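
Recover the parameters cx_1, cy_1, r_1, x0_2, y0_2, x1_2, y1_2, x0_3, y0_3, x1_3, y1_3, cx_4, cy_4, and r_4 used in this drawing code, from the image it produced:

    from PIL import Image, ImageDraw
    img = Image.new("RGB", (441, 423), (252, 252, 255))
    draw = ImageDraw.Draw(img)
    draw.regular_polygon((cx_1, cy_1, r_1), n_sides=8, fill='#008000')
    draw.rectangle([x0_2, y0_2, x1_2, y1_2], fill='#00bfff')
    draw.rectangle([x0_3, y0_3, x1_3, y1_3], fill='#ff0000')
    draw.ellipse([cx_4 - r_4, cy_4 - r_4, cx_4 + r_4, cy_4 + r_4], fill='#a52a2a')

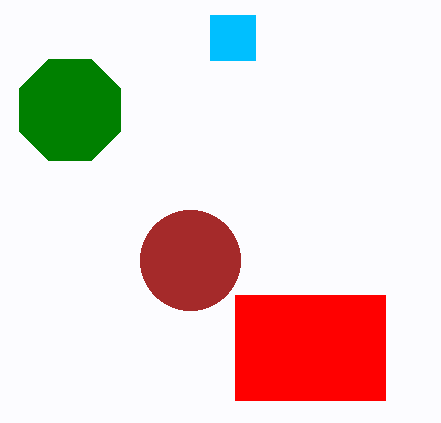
cx_1 = 70, cy_1 = 110, r_1 = 55, x0_2 = 210, y0_2 = 15, x1_2 = 255, y1_2 = 60, x0_3 = 235, y0_3 = 295, x1_3 = 385, y1_3 = 400, cx_4 = 190, cy_4 = 260, r_4 = 50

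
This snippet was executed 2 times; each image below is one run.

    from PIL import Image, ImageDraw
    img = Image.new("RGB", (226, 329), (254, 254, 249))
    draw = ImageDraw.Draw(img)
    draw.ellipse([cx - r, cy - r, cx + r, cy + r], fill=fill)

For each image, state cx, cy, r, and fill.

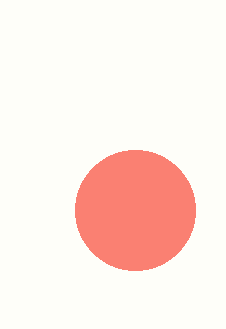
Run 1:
cx = 135; cy = 210; r = 60; fill = 'salmon'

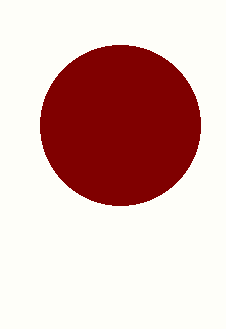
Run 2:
cx = 120, cy = 125, r = 80, fill = 'maroon'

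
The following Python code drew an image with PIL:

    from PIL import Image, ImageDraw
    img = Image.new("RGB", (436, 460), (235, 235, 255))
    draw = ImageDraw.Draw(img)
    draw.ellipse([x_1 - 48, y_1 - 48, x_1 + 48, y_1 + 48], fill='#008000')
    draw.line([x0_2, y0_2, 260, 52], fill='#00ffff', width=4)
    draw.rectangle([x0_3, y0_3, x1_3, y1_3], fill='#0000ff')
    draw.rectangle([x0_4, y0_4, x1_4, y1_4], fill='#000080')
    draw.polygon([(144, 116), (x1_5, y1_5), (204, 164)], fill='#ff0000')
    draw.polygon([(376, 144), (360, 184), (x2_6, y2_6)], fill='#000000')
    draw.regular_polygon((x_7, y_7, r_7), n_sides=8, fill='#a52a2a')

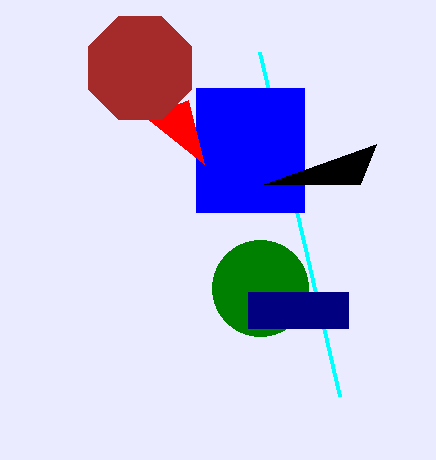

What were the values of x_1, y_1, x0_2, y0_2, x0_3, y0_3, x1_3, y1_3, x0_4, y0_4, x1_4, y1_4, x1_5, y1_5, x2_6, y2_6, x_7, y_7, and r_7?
x_1 = 260
y_1 = 288
x0_2 = 340
y0_2 = 396
x0_3 = 196
y0_3 = 88
x1_3 = 304
y1_3 = 212
x0_4 = 248
y0_4 = 292
x1_4 = 348
y1_4 = 328
x1_5 = 188
y1_5 = 100
x2_6 = 264
y2_6 = 184
x_7 = 140
y_7 = 68
r_7 = 56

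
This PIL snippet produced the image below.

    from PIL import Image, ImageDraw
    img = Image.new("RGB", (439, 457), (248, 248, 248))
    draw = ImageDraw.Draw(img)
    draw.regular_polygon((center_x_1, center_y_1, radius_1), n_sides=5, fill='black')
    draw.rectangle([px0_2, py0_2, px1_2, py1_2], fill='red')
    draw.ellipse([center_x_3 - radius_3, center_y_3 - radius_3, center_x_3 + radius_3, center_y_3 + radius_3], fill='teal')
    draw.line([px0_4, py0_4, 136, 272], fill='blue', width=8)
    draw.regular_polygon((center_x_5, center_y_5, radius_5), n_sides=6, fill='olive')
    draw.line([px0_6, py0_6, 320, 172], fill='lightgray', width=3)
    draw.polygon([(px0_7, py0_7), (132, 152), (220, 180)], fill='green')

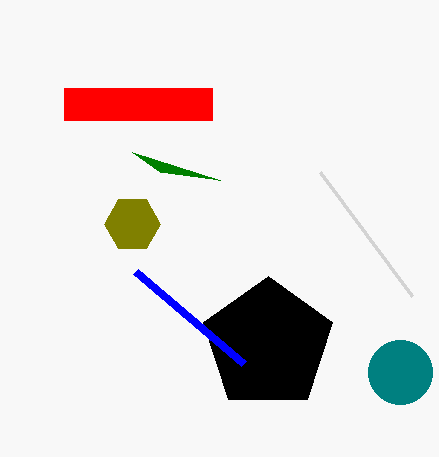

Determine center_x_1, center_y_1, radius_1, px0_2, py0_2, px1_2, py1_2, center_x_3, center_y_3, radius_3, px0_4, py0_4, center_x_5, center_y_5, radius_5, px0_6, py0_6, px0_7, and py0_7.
center_x_1 = 268; center_y_1 = 344; radius_1 = 68; px0_2 = 64; py0_2 = 88; px1_2 = 212; py1_2 = 120; center_x_3 = 400; center_y_3 = 372; radius_3 = 32; px0_4 = 244; py0_4 = 364; center_x_5 = 132; center_y_5 = 224; radius_5 = 28; px0_6 = 412; py0_6 = 296; px0_7 = 160; py0_7 = 172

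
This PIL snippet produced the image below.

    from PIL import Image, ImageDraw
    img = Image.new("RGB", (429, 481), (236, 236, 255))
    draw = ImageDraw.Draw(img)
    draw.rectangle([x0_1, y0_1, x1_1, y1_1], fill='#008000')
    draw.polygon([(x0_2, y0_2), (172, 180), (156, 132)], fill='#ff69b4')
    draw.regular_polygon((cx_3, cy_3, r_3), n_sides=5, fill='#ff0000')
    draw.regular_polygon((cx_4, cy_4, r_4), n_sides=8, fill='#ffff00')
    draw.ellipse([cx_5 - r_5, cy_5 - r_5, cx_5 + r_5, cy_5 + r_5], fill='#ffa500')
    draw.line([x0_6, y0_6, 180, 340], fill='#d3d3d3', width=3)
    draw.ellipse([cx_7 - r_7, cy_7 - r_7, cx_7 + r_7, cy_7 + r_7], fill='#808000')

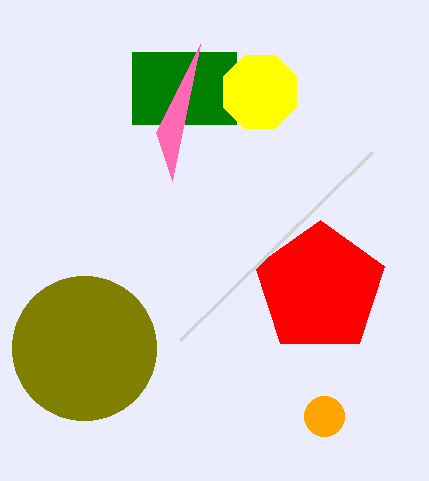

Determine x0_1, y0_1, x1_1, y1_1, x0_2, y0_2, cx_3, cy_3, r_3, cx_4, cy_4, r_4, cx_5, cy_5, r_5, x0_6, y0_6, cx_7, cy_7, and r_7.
x0_1 = 132; y0_1 = 52; x1_1 = 236; y1_1 = 124; x0_2 = 200; y0_2 = 44; cx_3 = 320; cy_3 = 288; r_3 = 68; cx_4 = 260; cy_4 = 92; r_4 = 40; cx_5 = 324; cy_5 = 416; r_5 = 20; x0_6 = 372; y0_6 = 152; cx_7 = 84; cy_7 = 348; r_7 = 72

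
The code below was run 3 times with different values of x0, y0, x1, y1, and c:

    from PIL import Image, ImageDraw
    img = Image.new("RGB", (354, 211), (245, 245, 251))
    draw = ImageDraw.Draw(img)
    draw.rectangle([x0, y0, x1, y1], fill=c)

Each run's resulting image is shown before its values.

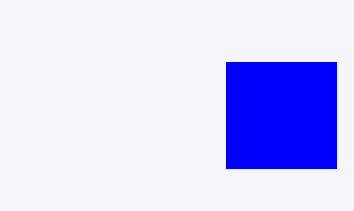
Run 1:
x0 = 226; y0 = 62; x1 = 336; y1 = 168; c = 'blue'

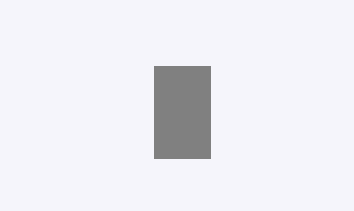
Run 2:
x0 = 154, y0 = 66, x1 = 210, y1 = 158, c = 'gray'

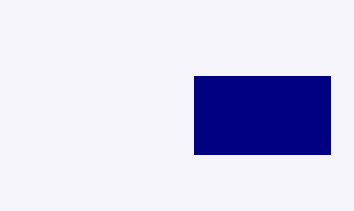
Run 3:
x0 = 194, y0 = 76, x1 = 330, y1 = 154, c = 'navy'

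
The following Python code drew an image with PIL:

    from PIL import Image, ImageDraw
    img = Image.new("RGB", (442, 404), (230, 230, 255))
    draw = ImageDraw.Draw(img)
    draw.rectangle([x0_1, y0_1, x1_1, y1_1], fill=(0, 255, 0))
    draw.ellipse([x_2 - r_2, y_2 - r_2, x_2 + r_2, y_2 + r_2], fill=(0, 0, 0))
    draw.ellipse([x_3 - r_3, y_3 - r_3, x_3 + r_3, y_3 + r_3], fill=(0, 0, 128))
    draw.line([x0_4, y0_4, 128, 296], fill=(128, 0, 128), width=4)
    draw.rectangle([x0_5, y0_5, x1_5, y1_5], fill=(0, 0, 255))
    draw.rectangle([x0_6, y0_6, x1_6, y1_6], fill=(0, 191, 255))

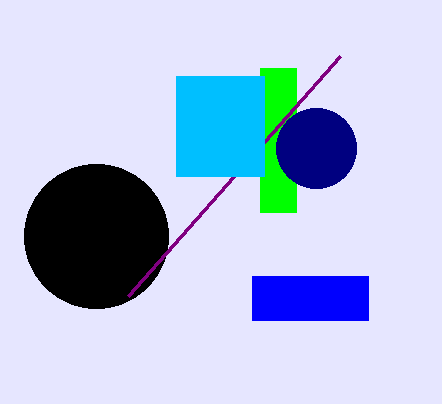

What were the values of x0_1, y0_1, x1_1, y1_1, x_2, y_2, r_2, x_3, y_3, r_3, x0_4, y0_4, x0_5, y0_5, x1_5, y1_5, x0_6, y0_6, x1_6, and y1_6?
x0_1 = 260
y0_1 = 68
x1_1 = 296
y1_1 = 212
x_2 = 96
y_2 = 236
r_2 = 72
x_3 = 316
y_3 = 148
r_3 = 40
x0_4 = 340
y0_4 = 56
x0_5 = 252
y0_5 = 276
x1_5 = 368
y1_5 = 320
x0_6 = 176
y0_6 = 76
x1_6 = 264
y1_6 = 176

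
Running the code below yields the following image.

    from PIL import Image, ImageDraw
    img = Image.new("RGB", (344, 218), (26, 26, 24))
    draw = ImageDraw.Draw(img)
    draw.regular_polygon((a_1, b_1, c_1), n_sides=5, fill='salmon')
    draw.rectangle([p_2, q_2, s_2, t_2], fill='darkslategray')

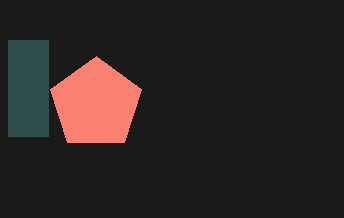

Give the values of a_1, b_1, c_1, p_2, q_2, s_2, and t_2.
a_1 = 96
b_1 = 104
c_1 = 48
p_2 = 8
q_2 = 40
s_2 = 48
t_2 = 136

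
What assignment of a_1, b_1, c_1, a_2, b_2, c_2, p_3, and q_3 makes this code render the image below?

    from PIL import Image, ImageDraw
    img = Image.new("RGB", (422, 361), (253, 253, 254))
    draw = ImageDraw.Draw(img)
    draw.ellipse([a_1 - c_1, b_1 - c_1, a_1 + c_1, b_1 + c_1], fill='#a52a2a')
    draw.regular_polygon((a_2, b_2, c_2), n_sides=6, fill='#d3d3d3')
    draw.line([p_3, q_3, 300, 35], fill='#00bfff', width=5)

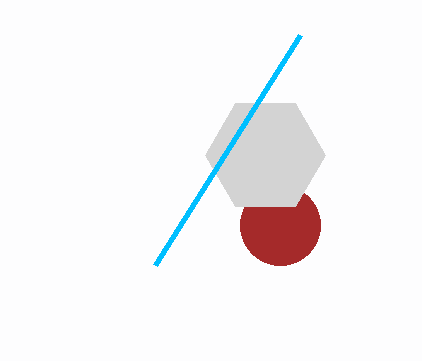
a_1 = 280, b_1 = 225, c_1 = 40, a_2 = 265, b_2 = 155, c_2 = 60, p_3 = 155, q_3 = 265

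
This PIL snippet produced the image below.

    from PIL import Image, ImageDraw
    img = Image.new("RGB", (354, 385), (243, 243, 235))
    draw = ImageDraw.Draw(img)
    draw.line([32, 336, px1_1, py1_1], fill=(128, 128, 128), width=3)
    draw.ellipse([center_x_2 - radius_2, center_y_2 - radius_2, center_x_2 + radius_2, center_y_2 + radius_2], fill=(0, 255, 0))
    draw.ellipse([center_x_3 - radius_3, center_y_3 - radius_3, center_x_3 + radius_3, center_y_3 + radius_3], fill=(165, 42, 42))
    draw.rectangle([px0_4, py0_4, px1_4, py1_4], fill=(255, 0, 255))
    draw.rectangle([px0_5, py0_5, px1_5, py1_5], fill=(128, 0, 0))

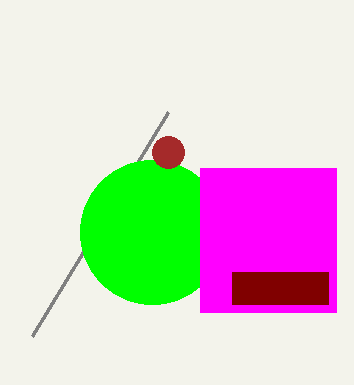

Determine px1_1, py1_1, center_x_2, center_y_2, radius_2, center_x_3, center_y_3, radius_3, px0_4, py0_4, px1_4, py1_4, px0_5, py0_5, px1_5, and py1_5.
px1_1 = 168, py1_1 = 112, center_x_2 = 152, center_y_2 = 232, radius_2 = 72, center_x_3 = 168, center_y_3 = 152, radius_3 = 16, px0_4 = 200, py0_4 = 168, px1_4 = 336, py1_4 = 312, px0_5 = 232, py0_5 = 272, px1_5 = 328, py1_5 = 304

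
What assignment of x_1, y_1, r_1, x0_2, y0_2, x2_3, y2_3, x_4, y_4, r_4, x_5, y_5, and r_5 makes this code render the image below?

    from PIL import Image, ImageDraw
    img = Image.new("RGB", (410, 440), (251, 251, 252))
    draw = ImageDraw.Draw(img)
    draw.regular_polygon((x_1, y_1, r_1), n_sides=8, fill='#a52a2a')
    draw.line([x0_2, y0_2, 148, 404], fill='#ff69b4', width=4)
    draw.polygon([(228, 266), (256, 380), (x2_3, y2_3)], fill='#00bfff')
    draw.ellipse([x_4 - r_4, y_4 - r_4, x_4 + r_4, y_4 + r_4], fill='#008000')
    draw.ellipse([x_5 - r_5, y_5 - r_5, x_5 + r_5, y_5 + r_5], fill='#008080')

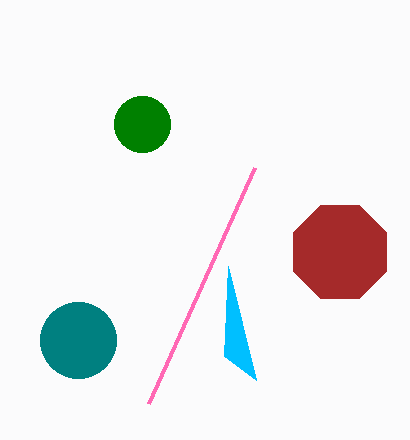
x_1 = 340; y_1 = 252; r_1 = 50; x0_2 = 254; y0_2 = 168; x2_3 = 224; y2_3 = 356; x_4 = 142; y_4 = 124; r_4 = 28; x_5 = 78; y_5 = 340; r_5 = 38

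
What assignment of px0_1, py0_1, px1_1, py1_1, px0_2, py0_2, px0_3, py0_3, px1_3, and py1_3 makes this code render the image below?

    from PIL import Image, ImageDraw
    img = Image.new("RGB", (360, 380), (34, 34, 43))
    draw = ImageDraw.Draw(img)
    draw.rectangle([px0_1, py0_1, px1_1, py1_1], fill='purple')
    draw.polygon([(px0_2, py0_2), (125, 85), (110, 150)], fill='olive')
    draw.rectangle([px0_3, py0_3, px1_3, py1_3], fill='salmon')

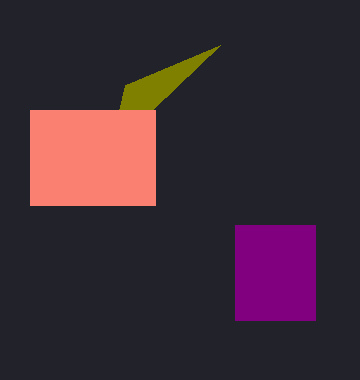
px0_1 = 235, py0_1 = 225, px1_1 = 315, py1_1 = 320, px0_2 = 220, py0_2 = 45, px0_3 = 30, py0_3 = 110, px1_3 = 155, py1_3 = 205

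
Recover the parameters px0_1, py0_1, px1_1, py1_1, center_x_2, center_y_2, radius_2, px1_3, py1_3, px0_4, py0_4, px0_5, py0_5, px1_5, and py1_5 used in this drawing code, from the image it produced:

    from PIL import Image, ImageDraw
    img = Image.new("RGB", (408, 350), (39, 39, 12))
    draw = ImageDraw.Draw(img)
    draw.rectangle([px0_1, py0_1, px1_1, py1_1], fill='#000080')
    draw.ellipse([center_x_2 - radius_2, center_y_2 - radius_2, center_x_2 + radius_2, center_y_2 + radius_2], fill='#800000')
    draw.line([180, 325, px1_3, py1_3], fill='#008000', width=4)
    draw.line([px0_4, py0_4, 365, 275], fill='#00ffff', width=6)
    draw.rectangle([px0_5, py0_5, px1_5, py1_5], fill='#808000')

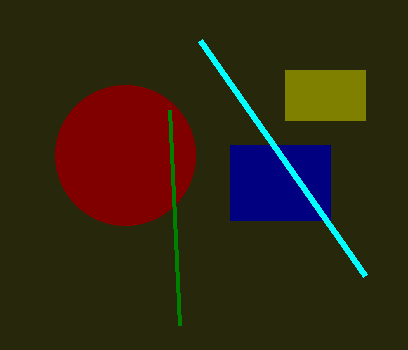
px0_1 = 230, py0_1 = 145, px1_1 = 330, py1_1 = 220, center_x_2 = 125, center_y_2 = 155, radius_2 = 70, px1_3 = 170, py1_3 = 110, px0_4 = 200, py0_4 = 40, px0_5 = 285, py0_5 = 70, px1_5 = 365, py1_5 = 120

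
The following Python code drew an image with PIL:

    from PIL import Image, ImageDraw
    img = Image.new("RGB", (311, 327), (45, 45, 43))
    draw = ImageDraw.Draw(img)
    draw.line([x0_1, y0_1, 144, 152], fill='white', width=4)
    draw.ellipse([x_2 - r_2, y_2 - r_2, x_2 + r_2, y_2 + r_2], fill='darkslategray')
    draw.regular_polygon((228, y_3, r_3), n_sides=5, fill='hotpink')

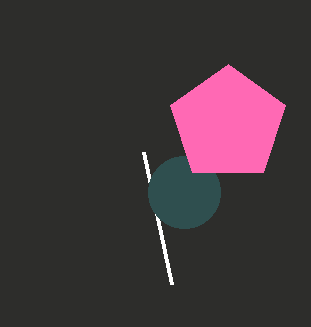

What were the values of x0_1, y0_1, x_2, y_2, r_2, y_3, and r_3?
x0_1 = 172
y0_1 = 284
x_2 = 184
y_2 = 192
r_2 = 36
y_3 = 124
r_3 = 60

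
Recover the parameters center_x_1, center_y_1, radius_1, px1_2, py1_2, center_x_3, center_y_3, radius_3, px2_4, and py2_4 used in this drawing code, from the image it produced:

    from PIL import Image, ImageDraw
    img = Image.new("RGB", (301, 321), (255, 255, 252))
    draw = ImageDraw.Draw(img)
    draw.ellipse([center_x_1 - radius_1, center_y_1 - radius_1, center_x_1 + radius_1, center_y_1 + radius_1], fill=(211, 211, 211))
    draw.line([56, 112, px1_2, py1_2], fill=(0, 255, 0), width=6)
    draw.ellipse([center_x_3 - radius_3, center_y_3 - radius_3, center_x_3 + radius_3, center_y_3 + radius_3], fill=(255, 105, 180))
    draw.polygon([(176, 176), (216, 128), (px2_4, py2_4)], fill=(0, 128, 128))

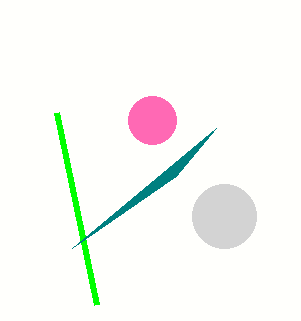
center_x_1 = 224, center_y_1 = 216, radius_1 = 32, px1_2 = 96, py1_2 = 304, center_x_3 = 152, center_y_3 = 120, radius_3 = 24, px2_4 = 72, py2_4 = 248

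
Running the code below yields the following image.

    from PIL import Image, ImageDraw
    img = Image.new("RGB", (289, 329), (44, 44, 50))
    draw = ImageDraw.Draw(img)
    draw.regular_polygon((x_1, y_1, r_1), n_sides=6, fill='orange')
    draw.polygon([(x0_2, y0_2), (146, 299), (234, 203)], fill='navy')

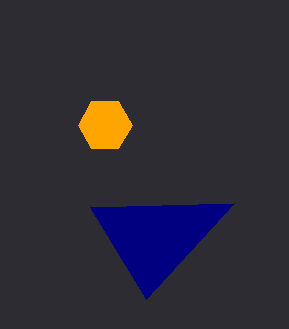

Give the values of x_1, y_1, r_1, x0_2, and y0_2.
x_1 = 105; y_1 = 125; r_1 = 27; x0_2 = 90; y0_2 = 207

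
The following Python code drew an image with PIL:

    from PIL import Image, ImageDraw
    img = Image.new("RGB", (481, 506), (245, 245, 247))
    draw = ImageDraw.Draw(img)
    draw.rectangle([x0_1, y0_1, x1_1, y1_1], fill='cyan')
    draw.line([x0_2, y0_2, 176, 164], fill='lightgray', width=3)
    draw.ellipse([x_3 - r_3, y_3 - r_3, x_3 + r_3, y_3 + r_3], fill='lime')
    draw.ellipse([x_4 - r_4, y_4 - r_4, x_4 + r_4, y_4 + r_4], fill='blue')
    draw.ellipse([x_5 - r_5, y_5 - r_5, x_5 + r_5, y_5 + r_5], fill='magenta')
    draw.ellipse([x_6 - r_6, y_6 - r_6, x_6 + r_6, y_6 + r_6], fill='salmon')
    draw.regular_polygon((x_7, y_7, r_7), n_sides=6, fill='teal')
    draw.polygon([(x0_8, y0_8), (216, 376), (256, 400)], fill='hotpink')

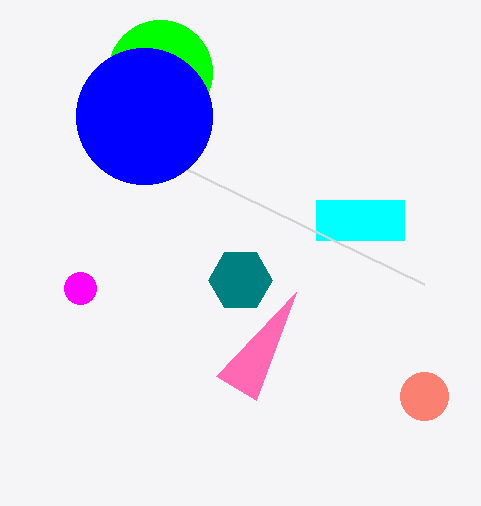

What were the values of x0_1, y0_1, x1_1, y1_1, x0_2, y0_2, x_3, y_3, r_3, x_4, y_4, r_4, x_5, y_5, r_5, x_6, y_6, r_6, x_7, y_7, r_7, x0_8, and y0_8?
x0_1 = 316, y0_1 = 200, x1_1 = 404, y1_1 = 240, x0_2 = 424, y0_2 = 284, x_3 = 160, y_3 = 72, r_3 = 52, x_4 = 144, y_4 = 116, r_4 = 68, x_5 = 80, y_5 = 288, r_5 = 16, x_6 = 424, y_6 = 396, r_6 = 24, x_7 = 240, y_7 = 280, r_7 = 32, x0_8 = 296, y0_8 = 292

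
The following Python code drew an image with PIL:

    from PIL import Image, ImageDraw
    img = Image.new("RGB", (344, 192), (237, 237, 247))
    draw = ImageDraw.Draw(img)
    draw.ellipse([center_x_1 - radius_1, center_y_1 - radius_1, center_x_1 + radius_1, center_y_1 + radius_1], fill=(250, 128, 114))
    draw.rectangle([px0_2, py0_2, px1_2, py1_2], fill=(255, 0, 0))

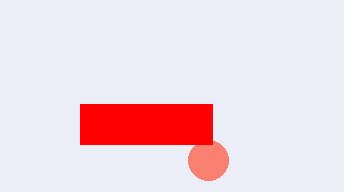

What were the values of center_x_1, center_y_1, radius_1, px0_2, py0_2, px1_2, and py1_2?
center_x_1 = 208; center_y_1 = 160; radius_1 = 20; px0_2 = 80; py0_2 = 104; px1_2 = 212; py1_2 = 144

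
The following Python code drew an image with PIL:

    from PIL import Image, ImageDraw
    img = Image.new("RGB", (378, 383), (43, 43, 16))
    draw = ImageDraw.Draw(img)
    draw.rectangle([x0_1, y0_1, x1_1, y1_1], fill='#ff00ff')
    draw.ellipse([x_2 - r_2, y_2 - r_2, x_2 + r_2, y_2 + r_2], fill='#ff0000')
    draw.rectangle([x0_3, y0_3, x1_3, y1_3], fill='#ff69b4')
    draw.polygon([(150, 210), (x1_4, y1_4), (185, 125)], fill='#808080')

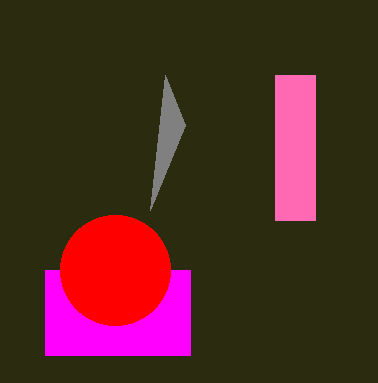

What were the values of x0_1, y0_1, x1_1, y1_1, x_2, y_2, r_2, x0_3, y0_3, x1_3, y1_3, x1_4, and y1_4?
x0_1 = 45
y0_1 = 270
x1_1 = 190
y1_1 = 355
x_2 = 115
y_2 = 270
r_2 = 55
x0_3 = 275
y0_3 = 75
x1_3 = 315
y1_3 = 220
x1_4 = 165
y1_4 = 75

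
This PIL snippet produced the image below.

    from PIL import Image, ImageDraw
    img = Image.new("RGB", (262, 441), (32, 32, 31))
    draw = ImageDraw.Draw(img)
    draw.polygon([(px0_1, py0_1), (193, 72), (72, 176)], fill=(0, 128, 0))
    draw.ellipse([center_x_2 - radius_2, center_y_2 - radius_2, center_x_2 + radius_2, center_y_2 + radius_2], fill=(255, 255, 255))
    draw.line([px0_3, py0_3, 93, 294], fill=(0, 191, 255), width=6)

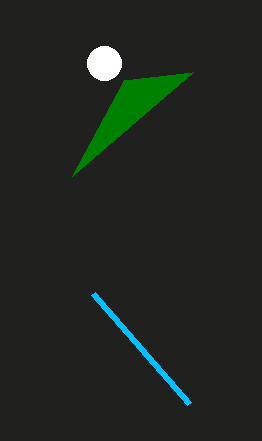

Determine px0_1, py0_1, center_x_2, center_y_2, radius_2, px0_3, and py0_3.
px0_1 = 124; py0_1 = 80; center_x_2 = 104; center_y_2 = 63; radius_2 = 17; px0_3 = 189; py0_3 = 404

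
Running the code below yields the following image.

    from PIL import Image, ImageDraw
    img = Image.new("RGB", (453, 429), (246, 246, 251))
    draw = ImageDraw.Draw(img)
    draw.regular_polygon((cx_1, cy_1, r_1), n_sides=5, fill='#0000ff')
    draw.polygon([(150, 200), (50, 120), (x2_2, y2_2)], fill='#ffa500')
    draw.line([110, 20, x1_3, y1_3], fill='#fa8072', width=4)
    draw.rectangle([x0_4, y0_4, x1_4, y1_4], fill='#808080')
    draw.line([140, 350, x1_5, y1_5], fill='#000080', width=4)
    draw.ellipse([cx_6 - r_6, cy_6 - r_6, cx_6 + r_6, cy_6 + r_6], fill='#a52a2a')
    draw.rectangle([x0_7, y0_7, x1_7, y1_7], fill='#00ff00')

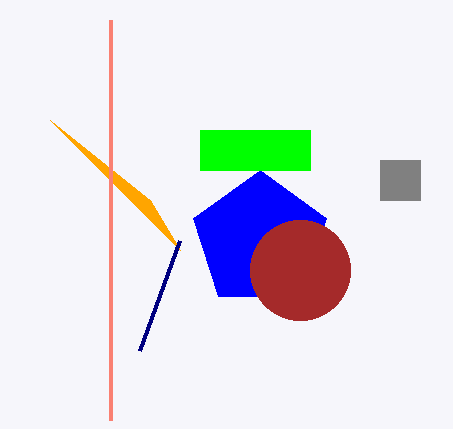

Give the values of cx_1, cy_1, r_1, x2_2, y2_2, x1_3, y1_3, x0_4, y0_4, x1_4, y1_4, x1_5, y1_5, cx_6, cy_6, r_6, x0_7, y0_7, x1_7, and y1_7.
cx_1 = 260, cy_1 = 240, r_1 = 70, x2_2 = 180, y2_2 = 250, x1_3 = 110, y1_3 = 420, x0_4 = 380, y0_4 = 160, x1_4 = 420, y1_4 = 200, x1_5 = 180, y1_5 = 240, cx_6 = 300, cy_6 = 270, r_6 = 50, x0_7 = 200, y0_7 = 130, x1_7 = 310, y1_7 = 170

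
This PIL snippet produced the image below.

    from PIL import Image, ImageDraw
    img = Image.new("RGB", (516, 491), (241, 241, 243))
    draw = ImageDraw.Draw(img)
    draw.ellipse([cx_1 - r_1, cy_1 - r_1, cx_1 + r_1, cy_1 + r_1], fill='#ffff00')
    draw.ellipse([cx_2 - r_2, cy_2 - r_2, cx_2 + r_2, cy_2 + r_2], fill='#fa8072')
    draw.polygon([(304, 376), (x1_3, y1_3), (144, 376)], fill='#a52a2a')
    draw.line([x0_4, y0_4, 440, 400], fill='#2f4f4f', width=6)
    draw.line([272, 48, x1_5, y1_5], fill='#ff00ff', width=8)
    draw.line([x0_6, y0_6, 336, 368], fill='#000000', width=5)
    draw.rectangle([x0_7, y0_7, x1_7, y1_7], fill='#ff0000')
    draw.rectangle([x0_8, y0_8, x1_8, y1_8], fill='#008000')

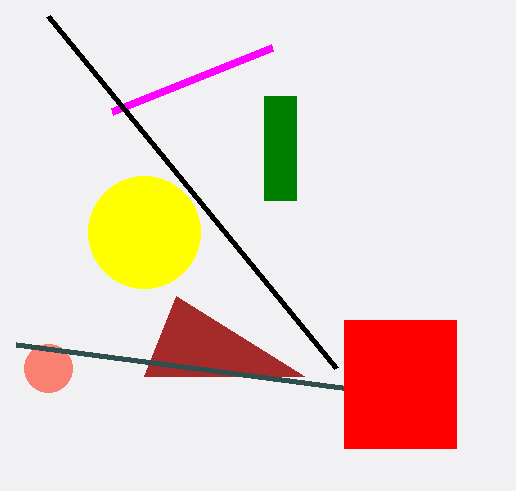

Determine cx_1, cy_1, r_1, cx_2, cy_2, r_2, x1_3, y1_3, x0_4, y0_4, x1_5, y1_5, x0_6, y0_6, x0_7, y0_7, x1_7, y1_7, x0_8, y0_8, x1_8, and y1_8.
cx_1 = 144
cy_1 = 232
r_1 = 56
cx_2 = 48
cy_2 = 368
r_2 = 24
x1_3 = 176
y1_3 = 296
x0_4 = 16
y0_4 = 344
x1_5 = 112
y1_5 = 112
x0_6 = 48
y0_6 = 16
x0_7 = 344
y0_7 = 320
x1_7 = 456
y1_7 = 448
x0_8 = 264
y0_8 = 96
x1_8 = 296
y1_8 = 200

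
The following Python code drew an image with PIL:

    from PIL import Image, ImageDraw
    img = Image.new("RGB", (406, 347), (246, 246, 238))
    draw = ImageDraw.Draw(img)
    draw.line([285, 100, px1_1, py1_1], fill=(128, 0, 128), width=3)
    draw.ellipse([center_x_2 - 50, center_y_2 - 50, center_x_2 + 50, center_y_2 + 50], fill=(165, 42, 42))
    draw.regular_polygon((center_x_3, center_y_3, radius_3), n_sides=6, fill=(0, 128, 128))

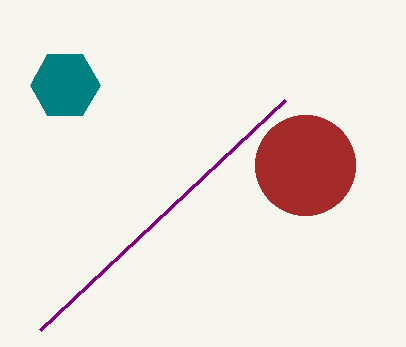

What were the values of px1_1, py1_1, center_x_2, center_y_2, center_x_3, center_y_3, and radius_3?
px1_1 = 40, py1_1 = 330, center_x_2 = 305, center_y_2 = 165, center_x_3 = 65, center_y_3 = 85, radius_3 = 35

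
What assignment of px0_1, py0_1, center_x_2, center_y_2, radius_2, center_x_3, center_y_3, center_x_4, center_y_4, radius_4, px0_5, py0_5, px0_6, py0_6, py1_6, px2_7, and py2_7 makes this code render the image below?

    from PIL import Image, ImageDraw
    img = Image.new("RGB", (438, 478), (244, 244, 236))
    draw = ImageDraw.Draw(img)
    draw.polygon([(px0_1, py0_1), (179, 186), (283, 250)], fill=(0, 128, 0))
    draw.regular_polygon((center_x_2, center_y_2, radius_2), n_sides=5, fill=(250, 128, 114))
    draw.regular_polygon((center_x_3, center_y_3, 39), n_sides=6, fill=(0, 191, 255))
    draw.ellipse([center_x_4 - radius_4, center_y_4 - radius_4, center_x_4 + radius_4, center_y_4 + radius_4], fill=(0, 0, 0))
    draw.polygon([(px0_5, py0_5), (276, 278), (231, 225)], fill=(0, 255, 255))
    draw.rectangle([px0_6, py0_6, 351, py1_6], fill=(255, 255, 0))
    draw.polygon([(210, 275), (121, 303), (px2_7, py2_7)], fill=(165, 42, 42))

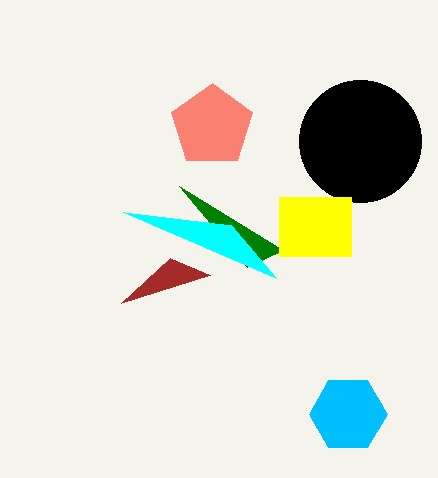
px0_1 = 247; py0_1 = 267; center_x_2 = 212; center_y_2 = 126; radius_2 = 43; center_x_3 = 348; center_y_3 = 414; center_x_4 = 360; center_y_4 = 141; radius_4 = 61; px0_5 = 123; py0_5 = 212; px0_6 = 279; py0_6 = 197; py1_6 = 256; px2_7 = 170; py2_7 = 258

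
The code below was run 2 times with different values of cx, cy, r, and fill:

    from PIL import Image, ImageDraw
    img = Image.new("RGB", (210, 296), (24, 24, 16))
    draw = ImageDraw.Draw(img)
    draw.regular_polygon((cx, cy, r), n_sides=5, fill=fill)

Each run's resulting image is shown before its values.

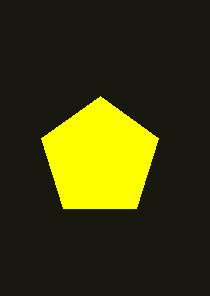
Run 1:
cx = 100, cy = 158, r = 62, fill = 'yellow'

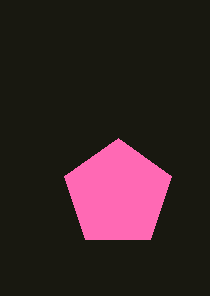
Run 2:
cx = 118
cy = 194
r = 56
fill = 'hotpink'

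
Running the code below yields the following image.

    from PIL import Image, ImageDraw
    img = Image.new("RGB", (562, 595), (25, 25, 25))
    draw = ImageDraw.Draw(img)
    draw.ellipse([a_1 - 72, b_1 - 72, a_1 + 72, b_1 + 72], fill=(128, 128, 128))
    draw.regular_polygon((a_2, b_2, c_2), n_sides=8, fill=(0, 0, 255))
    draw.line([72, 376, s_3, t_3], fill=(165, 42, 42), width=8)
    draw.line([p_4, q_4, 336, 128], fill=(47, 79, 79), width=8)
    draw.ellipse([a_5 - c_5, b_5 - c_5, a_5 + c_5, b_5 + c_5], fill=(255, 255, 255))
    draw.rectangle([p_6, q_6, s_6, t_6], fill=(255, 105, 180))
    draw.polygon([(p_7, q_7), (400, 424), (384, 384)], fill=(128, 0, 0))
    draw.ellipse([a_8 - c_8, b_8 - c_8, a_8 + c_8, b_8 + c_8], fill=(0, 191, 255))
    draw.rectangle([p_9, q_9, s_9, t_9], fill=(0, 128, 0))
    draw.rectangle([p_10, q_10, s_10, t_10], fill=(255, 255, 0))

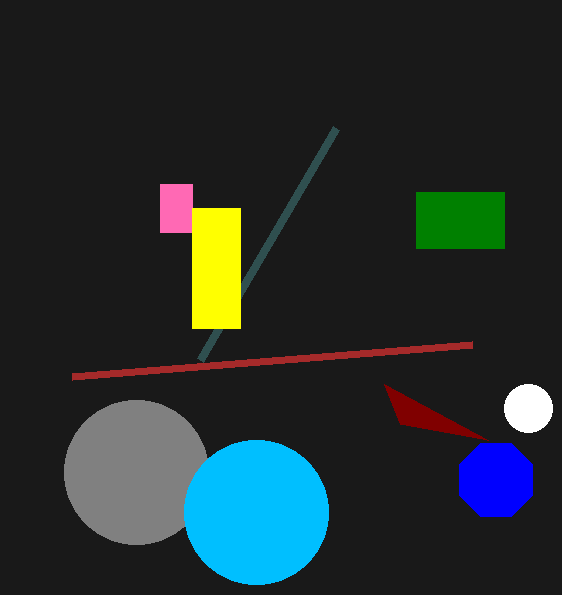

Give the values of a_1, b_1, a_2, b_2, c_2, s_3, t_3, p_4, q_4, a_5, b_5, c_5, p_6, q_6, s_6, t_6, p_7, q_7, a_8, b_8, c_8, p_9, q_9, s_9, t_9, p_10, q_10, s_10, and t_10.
a_1 = 136, b_1 = 472, a_2 = 496, b_2 = 480, c_2 = 40, s_3 = 472, t_3 = 344, p_4 = 200, q_4 = 360, a_5 = 528, b_5 = 408, c_5 = 24, p_6 = 160, q_6 = 184, s_6 = 192, t_6 = 232, p_7 = 488, q_7 = 440, a_8 = 256, b_8 = 512, c_8 = 72, p_9 = 416, q_9 = 192, s_9 = 504, t_9 = 248, p_10 = 192, q_10 = 208, s_10 = 240, t_10 = 328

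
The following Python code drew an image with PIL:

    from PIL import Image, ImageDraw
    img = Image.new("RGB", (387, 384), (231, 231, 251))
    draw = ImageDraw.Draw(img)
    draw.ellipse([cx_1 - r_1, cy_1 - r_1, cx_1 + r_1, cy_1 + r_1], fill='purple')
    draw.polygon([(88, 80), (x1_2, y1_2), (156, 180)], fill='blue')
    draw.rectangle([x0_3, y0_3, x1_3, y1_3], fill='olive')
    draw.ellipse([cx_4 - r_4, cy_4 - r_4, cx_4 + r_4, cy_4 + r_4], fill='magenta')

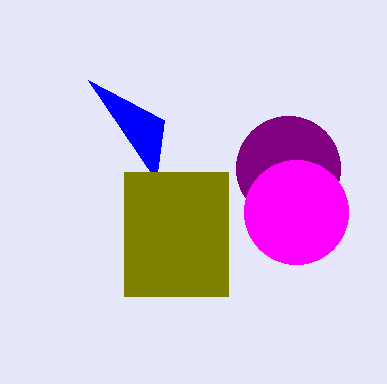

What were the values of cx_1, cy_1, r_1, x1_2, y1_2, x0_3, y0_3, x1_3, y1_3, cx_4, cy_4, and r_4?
cx_1 = 288; cy_1 = 168; r_1 = 52; x1_2 = 164; y1_2 = 120; x0_3 = 124; y0_3 = 172; x1_3 = 228; y1_3 = 296; cx_4 = 296; cy_4 = 212; r_4 = 52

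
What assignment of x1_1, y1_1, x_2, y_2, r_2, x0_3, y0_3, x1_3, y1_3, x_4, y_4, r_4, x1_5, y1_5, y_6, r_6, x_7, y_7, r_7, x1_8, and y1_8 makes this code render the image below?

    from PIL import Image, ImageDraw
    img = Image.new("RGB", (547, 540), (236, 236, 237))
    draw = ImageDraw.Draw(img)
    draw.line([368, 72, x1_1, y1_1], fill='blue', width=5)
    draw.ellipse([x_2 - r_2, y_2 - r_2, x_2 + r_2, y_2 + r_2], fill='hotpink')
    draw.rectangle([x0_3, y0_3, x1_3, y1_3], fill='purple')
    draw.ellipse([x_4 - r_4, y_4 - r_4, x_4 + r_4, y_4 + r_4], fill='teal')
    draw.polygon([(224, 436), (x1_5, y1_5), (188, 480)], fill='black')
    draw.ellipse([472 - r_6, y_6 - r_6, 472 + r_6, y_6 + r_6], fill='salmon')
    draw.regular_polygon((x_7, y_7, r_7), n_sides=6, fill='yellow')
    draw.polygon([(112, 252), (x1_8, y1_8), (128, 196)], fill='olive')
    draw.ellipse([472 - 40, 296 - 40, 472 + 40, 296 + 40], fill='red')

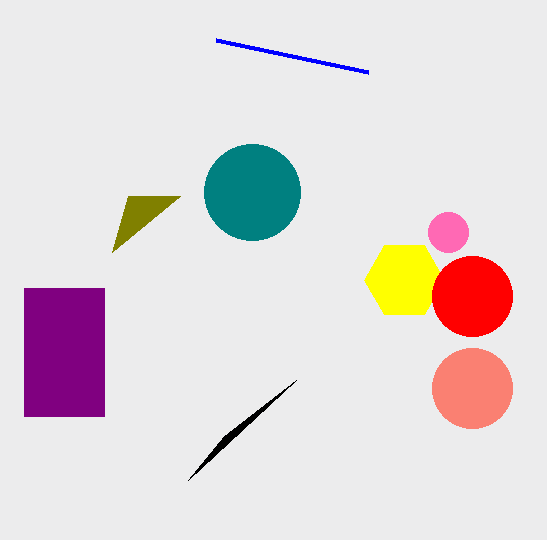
x1_1 = 216, y1_1 = 40, x_2 = 448, y_2 = 232, r_2 = 20, x0_3 = 24, y0_3 = 288, x1_3 = 104, y1_3 = 416, x_4 = 252, y_4 = 192, r_4 = 48, x1_5 = 296, y1_5 = 380, y_6 = 388, r_6 = 40, x_7 = 404, y_7 = 280, r_7 = 40, x1_8 = 180, y1_8 = 196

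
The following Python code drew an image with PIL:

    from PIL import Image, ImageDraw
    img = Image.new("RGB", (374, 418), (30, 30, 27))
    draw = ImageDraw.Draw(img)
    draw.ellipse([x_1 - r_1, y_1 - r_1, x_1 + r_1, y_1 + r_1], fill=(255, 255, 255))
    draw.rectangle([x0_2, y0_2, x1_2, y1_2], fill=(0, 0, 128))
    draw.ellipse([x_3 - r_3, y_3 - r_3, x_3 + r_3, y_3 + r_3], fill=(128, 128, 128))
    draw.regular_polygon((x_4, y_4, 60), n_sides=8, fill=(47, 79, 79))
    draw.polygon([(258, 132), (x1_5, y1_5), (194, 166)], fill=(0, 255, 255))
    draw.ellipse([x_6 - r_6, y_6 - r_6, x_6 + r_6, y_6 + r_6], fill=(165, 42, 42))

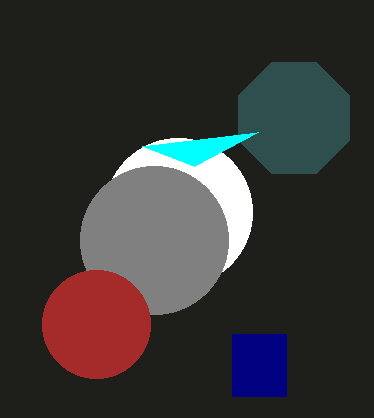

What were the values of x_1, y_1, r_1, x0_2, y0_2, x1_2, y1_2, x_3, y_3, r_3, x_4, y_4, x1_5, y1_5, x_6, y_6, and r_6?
x_1 = 178; y_1 = 212; r_1 = 74; x0_2 = 232; y0_2 = 334; x1_2 = 286; y1_2 = 396; x_3 = 154; y_3 = 240; r_3 = 74; x_4 = 294; y_4 = 118; x1_5 = 142; y1_5 = 146; x_6 = 96; y_6 = 324; r_6 = 54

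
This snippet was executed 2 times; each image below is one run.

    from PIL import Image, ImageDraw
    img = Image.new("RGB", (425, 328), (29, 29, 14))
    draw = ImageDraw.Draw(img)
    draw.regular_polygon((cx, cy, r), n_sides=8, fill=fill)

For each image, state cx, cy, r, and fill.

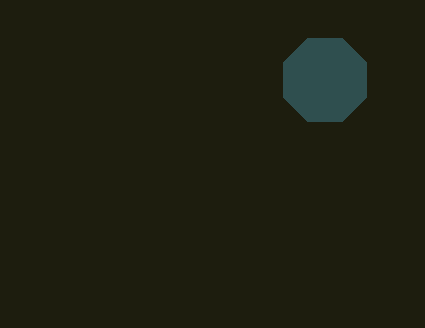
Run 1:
cx = 325, cy = 80, r = 45, fill = 'darkslategray'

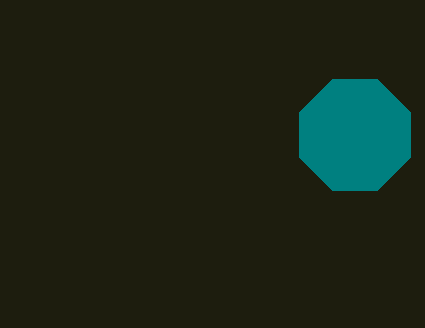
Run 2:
cx = 355
cy = 135
r = 60
fill = 'teal'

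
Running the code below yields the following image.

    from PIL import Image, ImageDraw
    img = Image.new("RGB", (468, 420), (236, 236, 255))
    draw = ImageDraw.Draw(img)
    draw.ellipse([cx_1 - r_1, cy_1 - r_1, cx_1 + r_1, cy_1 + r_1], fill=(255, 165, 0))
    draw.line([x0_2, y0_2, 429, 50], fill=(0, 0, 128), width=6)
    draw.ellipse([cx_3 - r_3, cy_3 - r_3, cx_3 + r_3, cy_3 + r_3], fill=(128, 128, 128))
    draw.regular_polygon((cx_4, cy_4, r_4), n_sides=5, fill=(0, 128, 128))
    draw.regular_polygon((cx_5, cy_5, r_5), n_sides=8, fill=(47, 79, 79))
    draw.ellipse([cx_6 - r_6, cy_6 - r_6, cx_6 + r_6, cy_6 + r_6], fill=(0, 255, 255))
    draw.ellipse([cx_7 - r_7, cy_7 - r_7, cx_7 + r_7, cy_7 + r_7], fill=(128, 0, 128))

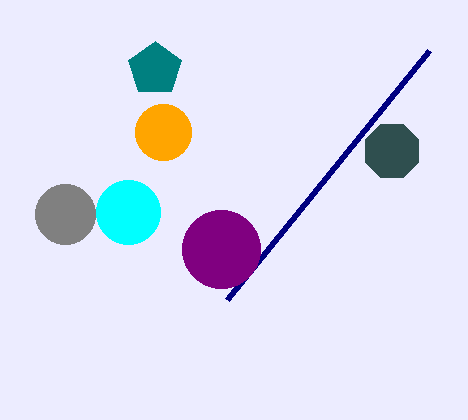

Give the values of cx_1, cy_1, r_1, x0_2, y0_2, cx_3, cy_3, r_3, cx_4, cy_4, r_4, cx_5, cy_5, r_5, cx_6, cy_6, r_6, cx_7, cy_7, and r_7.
cx_1 = 163
cy_1 = 132
r_1 = 28
x0_2 = 227
y0_2 = 299
cx_3 = 65
cy_3 = 214
r_3 = 30
cx_4 = 155
cy_4 = 69
r_4 = 28
cx_5 = 392
cy_5 = 151
r_5 = 29
cx_6 = 128
cy_6 = 212
r_6 = 32
cx_7 = 221
cy_7 = 249
r_7 = 39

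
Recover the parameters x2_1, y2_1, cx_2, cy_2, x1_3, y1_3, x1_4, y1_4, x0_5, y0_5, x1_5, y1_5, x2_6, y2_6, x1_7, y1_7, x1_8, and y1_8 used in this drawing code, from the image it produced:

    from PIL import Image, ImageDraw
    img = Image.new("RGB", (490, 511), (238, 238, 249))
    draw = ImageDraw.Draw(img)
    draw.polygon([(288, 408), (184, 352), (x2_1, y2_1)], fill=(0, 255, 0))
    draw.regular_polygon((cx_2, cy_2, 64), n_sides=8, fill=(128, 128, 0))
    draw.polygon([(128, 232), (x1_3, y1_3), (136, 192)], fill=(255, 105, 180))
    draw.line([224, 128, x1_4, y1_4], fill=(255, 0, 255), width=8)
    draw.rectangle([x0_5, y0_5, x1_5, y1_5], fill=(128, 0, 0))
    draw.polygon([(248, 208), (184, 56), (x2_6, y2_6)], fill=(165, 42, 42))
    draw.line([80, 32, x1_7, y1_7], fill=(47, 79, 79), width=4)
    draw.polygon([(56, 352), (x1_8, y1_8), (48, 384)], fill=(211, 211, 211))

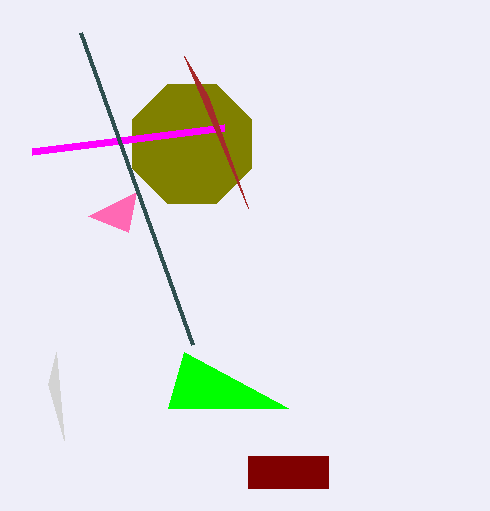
x2_1 = 168, y2_1 = 408, cx_2 = 192, cy_2 = 144, x1_3 = 88, y1_3 = 216, x1_4 = 32, y1_4 = 152, x0_5 = 248, y0_5 = 456, x1_5 = 328, y1_5 = 488, x2_6 = 208, y2_6 = 96, x1_7 = 192, y1_7 = 344, x1_8 = 64, y1_8 = 440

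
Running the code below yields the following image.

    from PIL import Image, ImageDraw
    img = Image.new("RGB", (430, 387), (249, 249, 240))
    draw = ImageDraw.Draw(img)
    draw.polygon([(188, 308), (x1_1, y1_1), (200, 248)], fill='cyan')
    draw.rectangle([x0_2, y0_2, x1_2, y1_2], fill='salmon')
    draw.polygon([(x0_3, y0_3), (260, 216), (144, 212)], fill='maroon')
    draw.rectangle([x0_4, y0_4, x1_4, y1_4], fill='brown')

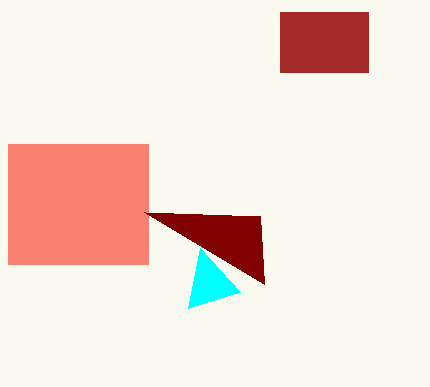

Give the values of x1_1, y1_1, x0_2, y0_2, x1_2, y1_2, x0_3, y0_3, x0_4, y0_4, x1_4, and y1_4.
x1_1 = 240; y1_1 = 292; x0_2 = 8; y0_2 = 144; x1_2 = 148; y1_2 = 264; x0_3 = 264; y0_3 = 284; x0_4 = 280; y0_4 = 12; x1_4 = 368; y1_4 = 72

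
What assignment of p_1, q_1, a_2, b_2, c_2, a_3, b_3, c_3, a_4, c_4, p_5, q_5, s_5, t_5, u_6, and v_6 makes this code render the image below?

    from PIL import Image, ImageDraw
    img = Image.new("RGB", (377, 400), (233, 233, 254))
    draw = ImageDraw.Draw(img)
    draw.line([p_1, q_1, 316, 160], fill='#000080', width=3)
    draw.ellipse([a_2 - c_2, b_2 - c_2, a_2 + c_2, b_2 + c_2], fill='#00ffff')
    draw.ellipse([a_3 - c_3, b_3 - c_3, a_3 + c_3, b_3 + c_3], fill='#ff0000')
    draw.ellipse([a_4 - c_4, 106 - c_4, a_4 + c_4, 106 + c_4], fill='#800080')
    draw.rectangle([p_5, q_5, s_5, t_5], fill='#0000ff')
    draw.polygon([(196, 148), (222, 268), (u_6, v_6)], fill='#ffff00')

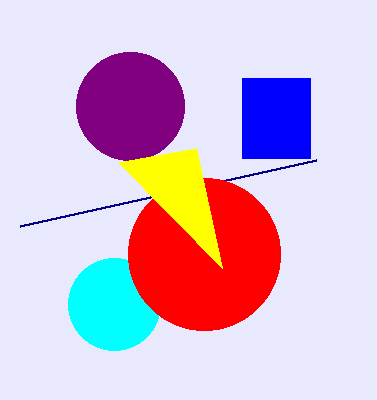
p_1 = 20; q_1 = 226; a_2 = 114; b_2 = 304; c_2 = 46; a_3 = 204; b_3 = 254; c_3 = 76; a_4 = 130; c_4 = 54; p_5 = 242; q_5 = 78; s_5 = 310; t_5 = 158; u_6 = 118; v_6 = 162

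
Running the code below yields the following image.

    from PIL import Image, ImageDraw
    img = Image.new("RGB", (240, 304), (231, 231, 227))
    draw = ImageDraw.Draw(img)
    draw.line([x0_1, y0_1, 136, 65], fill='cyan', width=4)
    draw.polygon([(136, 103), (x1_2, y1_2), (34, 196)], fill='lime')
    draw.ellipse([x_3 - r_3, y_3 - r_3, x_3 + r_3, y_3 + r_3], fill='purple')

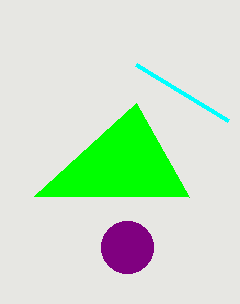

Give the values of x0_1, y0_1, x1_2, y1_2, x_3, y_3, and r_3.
x0_1 = 228, y0_1 = 121, x1_2 = 189, y1_2 = 197, x_3 = 127, y_3 = 247, r_3 = 26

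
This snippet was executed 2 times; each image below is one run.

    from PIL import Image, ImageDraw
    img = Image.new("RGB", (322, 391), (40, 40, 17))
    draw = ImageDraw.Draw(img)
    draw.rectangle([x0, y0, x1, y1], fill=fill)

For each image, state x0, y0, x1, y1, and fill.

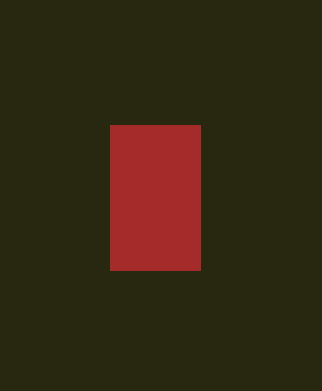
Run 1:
x0 = 110, y0 = 125, x1 = 200, y1 = 270, fill = 'brown'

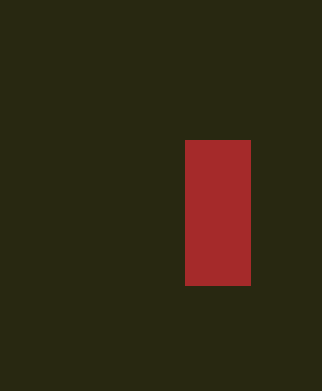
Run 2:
x0 = 185
y0 = 140
x1 = 250
y1 = 285
fill = 'brown'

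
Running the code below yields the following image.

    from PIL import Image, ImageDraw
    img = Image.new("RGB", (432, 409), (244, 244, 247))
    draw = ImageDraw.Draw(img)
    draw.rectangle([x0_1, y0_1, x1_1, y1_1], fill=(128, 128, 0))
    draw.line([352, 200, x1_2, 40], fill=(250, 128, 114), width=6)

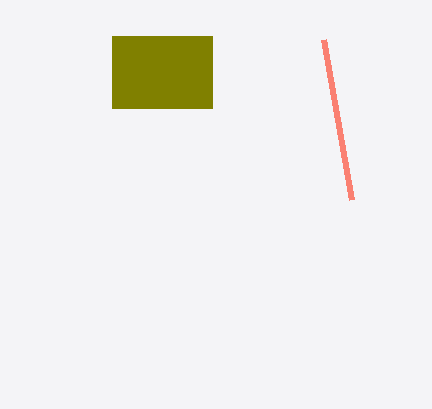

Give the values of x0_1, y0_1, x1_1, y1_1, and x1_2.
x0_1 = 112, y0_1 = 36, x1_1 = 212, y1_1 = 108, x1_2 = 324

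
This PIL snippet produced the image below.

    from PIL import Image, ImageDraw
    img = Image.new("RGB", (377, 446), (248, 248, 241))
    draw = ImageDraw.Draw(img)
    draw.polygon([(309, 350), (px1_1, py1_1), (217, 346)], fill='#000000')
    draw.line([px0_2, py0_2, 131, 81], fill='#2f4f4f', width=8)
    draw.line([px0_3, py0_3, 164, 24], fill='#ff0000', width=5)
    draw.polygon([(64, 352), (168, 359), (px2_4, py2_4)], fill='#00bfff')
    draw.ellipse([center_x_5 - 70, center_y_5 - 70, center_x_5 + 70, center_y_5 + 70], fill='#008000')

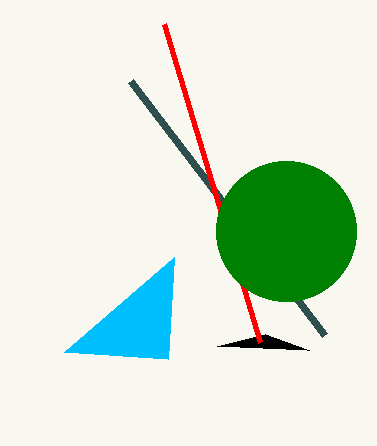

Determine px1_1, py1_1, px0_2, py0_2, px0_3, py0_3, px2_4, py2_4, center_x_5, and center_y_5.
px1_1 = 265, py1_1 = 334, px0_2 = 325, py0_2 = 335, px0_3 = 260, py0_3 = 342, px2_4 = 174, py2_4 = 257, center_x_5 = 286, center_y_5 = 231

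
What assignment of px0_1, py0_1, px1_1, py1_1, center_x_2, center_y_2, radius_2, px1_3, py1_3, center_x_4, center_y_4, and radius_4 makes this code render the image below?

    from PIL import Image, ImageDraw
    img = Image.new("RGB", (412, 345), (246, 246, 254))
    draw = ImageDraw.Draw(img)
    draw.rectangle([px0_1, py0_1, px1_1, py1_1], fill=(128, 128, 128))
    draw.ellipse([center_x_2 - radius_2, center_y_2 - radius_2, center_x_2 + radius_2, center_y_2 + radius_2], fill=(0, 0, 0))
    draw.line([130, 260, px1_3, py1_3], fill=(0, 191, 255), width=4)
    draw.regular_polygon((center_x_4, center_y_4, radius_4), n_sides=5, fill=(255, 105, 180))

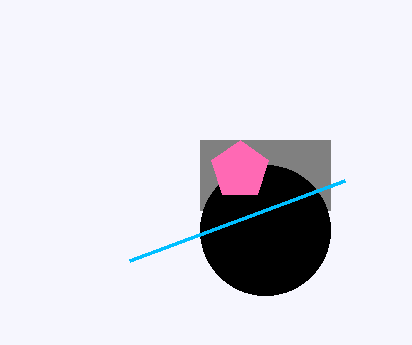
px0_1 = 200, py0_1 = 140, px1_1 = 330, py1_1 = 210, center_x_2 = 265, center_y_2 = 230, radius_2 = 65, px1_3 = 345, py1_3 = 180, center_x_4 = 240, center_y_4 = 170, radius_4 = 30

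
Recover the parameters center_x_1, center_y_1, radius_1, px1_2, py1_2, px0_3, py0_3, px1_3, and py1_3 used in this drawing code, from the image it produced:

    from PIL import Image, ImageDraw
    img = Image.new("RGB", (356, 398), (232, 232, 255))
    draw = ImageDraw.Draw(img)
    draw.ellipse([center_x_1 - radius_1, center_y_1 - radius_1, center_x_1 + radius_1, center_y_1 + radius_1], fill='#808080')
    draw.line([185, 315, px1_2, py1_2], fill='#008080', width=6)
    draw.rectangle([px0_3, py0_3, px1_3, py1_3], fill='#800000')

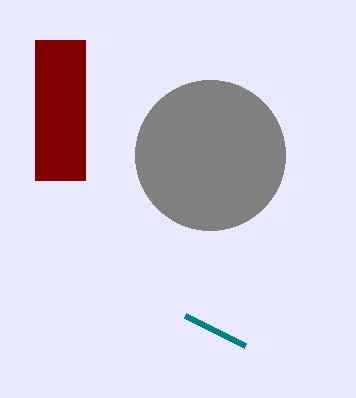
center_x_1 = 210; center_y_1 = 155; radius_1 = 75; px1_2 = 245; py1_2 = 345; px0_3 = 35; py0_3 = 40; px1_3 = 85; py1_3 = 180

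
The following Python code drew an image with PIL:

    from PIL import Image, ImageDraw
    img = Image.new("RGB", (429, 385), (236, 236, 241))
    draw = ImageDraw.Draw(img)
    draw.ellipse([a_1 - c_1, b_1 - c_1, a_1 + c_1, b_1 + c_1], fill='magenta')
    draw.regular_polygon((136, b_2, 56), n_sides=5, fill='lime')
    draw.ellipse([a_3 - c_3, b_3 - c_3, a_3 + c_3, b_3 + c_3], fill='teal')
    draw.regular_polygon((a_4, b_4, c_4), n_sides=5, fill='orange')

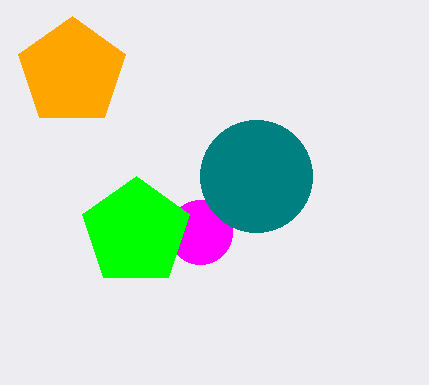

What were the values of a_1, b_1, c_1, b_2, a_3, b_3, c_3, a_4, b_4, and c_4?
a_1 = 200, b_1 = 232, c_1 = 32, b_2 = 232, a_3 = 256, b_3 = 176, c_3 = 56, a_4 = 72, b_4 = 72, c_4 = 56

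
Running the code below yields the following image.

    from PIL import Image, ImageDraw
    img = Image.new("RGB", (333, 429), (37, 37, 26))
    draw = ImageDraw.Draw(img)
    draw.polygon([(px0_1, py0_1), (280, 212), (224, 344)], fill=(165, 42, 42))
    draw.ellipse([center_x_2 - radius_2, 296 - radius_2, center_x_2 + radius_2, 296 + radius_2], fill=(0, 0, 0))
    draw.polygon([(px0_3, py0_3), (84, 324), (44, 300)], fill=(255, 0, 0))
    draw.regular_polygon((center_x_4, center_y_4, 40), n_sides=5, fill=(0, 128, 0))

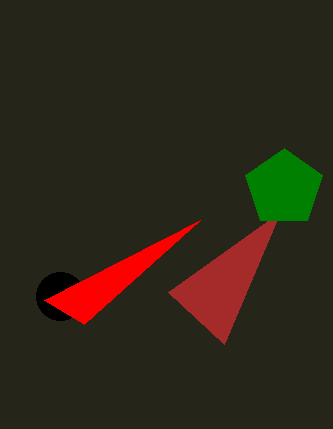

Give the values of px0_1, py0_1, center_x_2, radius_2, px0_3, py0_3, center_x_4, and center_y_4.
px0_1 = 168
py0_1 = 292
center_x_2 = 60
radius_2 = 24
px0_3 = 200
py0_3 = 220
center_x_4 = 284
center_y_4 = 188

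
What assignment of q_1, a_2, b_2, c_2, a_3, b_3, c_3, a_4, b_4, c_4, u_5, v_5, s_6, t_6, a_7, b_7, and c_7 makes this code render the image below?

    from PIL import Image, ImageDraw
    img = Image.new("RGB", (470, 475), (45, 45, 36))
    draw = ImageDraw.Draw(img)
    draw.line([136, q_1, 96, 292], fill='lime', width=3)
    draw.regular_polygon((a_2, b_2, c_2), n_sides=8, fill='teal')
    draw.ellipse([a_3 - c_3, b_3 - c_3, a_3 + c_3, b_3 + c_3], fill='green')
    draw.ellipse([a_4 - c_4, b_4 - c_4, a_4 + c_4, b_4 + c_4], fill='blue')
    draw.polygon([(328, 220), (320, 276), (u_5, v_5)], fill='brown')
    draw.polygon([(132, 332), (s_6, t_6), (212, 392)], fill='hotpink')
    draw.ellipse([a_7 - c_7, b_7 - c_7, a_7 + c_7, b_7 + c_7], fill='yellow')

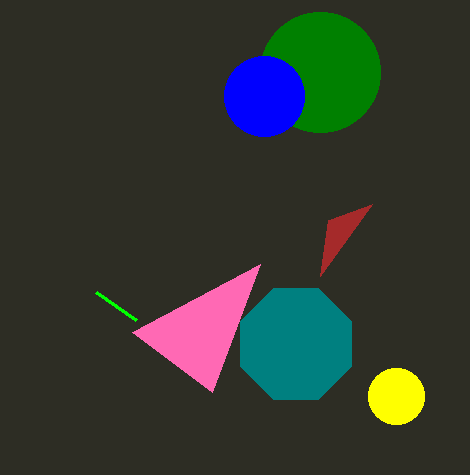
q_1 = 320, a_2 = 296, b_2 = 344, c_2 = 60, a_3 = 320, b_3 = 72, c_3 = 60, a_4 = 264, b_4 = 96, c_4 = 40, u_5 = 372, v_5 = 204, s_6 = 260, t_6 = 264, a_7 = 396, b_7 = 396, c_7 = 28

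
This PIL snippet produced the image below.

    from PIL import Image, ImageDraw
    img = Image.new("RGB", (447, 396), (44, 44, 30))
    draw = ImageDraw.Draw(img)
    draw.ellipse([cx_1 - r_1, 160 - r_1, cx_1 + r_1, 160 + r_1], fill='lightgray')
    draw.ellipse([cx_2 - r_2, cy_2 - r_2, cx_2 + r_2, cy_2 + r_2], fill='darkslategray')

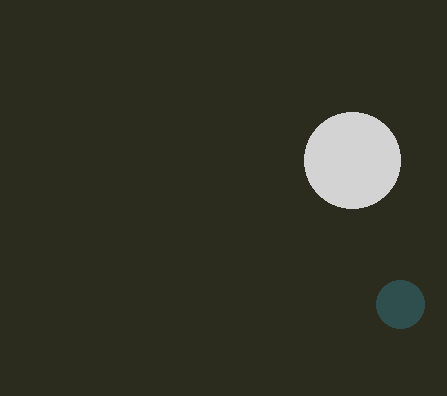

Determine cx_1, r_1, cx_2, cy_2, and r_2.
cx_1 = 352; r_1 = 48; cx_2 = 400; cy_2 = 304; r_2 = 24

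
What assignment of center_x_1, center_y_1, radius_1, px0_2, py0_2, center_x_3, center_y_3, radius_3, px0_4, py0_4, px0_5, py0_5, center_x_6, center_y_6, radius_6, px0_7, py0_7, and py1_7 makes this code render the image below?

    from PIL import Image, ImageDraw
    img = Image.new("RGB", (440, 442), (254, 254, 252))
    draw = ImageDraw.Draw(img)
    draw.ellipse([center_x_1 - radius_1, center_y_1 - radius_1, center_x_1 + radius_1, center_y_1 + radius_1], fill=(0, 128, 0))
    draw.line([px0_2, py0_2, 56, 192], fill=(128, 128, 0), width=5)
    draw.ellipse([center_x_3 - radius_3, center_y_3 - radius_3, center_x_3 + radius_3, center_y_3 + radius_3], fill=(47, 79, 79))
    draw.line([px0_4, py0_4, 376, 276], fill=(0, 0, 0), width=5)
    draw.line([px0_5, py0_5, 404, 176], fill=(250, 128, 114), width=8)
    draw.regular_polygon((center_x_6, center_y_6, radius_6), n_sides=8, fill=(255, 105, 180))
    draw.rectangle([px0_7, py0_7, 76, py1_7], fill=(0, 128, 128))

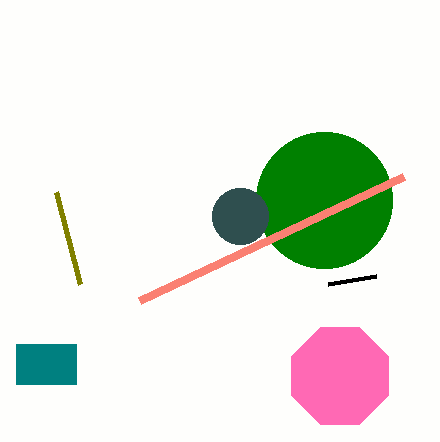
center_x_1 = 324, center_y_1 = 200, radius_1 = 68, px0_2 = 80, py0_2 = 284, center_x_3 = 240, center_y_3 = 216, radius_3 = 28, px0_4 = 328, py0_4 = 284, px0_5 = 140, py0_5 = 300, center_x_6 = 340, center_y_6 = 376, radius_6 = 52, px0_7 = 16, py0_7 = 344, py1_7 = 384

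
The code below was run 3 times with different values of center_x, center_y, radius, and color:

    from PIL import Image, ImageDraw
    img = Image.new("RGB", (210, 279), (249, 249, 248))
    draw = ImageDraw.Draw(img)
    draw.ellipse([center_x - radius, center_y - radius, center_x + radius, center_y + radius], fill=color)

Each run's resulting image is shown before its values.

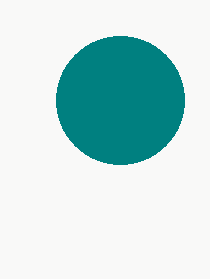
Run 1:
center_x = 120, center_y = 100, radius = 64, color = 'teal'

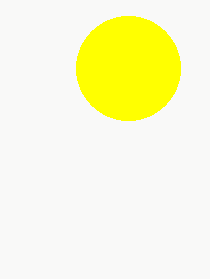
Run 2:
center_x = 128
center_y = 68
radius = 52
color = 'yellow'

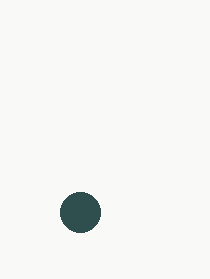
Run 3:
center_x = 80; center_y = 212; radius = 20; color = 'darkslategray'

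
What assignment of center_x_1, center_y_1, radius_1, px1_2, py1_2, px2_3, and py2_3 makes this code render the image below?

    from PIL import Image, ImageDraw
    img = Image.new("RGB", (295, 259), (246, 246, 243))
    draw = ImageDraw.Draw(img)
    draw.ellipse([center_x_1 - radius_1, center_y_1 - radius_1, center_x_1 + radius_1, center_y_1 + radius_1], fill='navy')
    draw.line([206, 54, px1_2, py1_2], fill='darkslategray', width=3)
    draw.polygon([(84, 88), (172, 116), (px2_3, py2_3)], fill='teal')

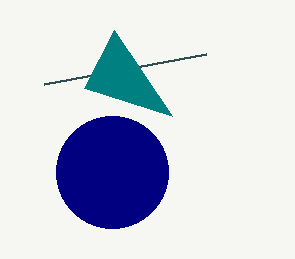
center_x_1 = 112
center_y_1 = 172
radius_1 = 56
px1_2 = 44
py1_2 = 84
px2_3 = 114
py2_3 = 30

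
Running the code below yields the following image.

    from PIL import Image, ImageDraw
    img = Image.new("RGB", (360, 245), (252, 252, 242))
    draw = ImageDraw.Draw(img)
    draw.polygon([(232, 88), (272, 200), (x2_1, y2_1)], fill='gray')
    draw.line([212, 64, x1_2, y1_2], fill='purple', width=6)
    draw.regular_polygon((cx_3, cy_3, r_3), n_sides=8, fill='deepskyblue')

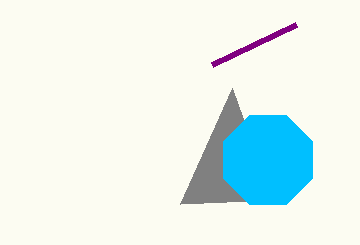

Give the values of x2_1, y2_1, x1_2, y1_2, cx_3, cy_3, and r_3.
x2_1 = 180; y2_1 = 204; x1_2 = 296; y1_2 = 24; cx_3 = 268; cy_3 = 160; r_3 = 48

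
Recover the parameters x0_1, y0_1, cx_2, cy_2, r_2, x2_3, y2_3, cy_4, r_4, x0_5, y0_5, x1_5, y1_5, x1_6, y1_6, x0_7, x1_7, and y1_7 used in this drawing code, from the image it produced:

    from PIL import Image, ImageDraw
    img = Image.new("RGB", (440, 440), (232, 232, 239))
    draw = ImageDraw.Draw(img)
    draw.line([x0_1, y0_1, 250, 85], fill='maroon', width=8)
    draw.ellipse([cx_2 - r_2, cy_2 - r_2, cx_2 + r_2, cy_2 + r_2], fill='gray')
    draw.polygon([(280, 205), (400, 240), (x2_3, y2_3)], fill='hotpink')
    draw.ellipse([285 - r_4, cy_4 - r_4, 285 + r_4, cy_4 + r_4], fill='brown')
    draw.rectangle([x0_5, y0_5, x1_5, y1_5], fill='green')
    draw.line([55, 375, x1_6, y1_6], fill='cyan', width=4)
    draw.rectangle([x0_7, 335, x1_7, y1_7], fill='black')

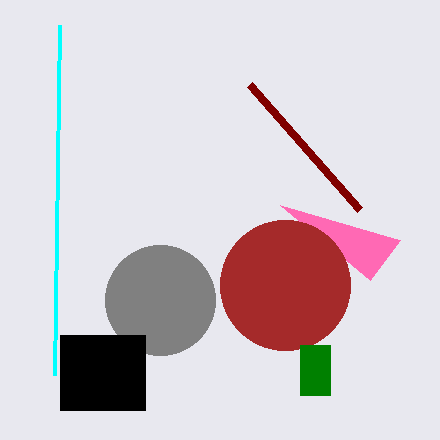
x0_1 = 360
y0_1 = 210
cx_2 = 160
cy_2 = 300
r_2 = 55
x2_3 = 370
y2_3 = 280
cy_4 = 285
r_4 = 65
x0_5 = 300
y0_5 = 345
x1_5 = 330
y1_5 = 395
x1_6 = 60
y1_6 = 25
x0_7 = 60
x1_7 = 145
y1_7 = 410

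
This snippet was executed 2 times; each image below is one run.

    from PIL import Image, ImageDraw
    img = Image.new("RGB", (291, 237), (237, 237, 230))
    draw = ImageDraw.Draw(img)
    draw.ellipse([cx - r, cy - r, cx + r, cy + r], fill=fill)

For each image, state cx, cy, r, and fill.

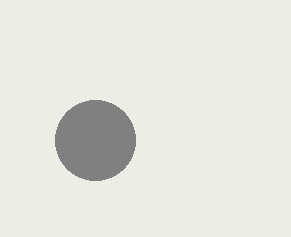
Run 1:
cx = 95; cy = 140; r = 40; fill = 'gray'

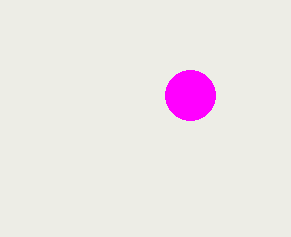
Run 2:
cx = 190
cy = 95
r = 25
fill = 'magenta'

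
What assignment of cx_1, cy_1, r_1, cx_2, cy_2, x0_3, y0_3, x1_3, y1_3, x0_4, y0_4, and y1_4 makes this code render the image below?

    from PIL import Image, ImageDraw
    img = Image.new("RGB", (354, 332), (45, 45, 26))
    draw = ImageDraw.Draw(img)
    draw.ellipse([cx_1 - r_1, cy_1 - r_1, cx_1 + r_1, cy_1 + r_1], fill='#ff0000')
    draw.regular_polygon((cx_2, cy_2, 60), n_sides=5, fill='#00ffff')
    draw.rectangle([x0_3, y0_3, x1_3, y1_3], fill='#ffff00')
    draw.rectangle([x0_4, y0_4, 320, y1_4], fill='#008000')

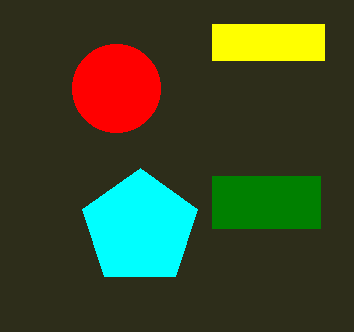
cx_1 = 116; cy_1 = 88; r_1 = 44; cx_2 = 140; cy_2 = 228; x0_3 = 212; y0_3 = 24; x1_3 = 324; y1_3 = 60; x0_4 = 212; y0_4 = 176; y1_4 = 228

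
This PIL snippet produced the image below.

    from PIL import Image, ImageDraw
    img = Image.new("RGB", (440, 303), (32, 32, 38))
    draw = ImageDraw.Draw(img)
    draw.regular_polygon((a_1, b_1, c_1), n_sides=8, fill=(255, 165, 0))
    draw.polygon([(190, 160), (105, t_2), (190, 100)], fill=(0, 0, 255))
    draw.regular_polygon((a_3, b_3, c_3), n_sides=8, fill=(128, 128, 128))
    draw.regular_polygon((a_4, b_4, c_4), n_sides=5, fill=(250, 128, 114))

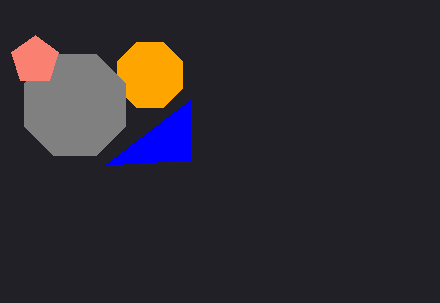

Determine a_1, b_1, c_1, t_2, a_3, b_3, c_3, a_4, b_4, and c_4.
a_1 = 150
b_1 = 75
c_1 = 35
t_2 = 165
a_3 = 75
b_3 = 105
c_3 = 55
a_4 = 35
b_4 = 60
c_4 = 25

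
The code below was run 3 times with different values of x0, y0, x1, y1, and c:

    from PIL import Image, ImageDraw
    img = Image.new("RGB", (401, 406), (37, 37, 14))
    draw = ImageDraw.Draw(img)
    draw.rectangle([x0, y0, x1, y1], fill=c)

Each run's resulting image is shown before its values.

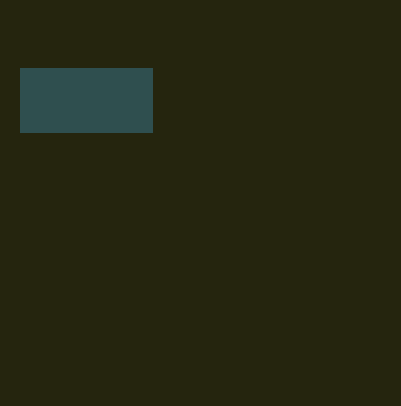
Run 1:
x0 = 20, y0 = 68, x1 = 152, y1 = 132, c = 'darkslategray'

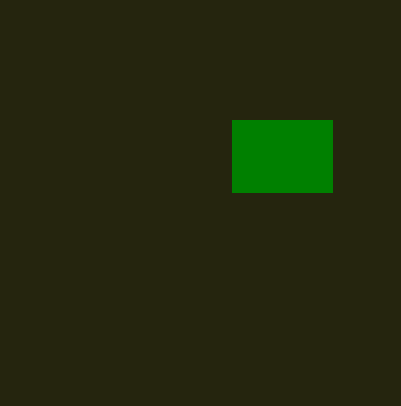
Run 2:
x0 = 232
y0 = 120
x1 = 332
y1 = 192
c = 'green'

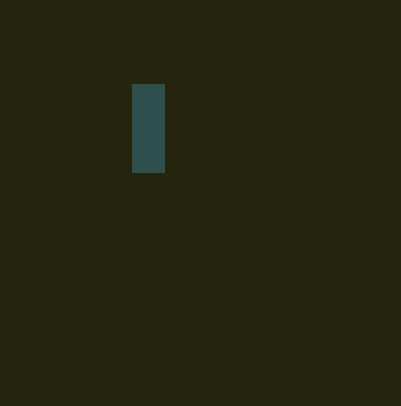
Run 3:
x0 = 132, y0 = 84, x1 = 164, y1 = 172, c = 'darkslategray'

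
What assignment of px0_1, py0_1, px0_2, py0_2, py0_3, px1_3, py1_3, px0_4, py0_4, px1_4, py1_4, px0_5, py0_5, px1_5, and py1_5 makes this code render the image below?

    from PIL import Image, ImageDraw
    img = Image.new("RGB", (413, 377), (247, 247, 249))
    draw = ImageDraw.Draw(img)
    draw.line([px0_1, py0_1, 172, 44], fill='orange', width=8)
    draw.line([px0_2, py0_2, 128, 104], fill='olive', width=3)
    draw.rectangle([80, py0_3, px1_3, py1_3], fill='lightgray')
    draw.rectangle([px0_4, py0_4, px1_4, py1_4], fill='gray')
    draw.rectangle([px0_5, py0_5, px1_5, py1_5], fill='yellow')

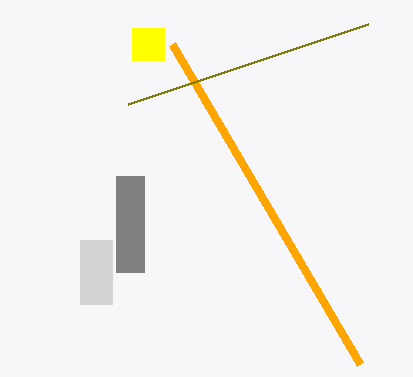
px0_1 = 360; py0_1 = 364; px0_2 = 368; py0_2 = 24; py0_3 = 240; px1_3 = 112; py1_3 = 304; px0_4 = 116; py0_4 = 176; px1_4 = 144; py1_4 = 272; px0_5 = 132; py0_5 = 28; px1_5 = 164; py1_5 = 60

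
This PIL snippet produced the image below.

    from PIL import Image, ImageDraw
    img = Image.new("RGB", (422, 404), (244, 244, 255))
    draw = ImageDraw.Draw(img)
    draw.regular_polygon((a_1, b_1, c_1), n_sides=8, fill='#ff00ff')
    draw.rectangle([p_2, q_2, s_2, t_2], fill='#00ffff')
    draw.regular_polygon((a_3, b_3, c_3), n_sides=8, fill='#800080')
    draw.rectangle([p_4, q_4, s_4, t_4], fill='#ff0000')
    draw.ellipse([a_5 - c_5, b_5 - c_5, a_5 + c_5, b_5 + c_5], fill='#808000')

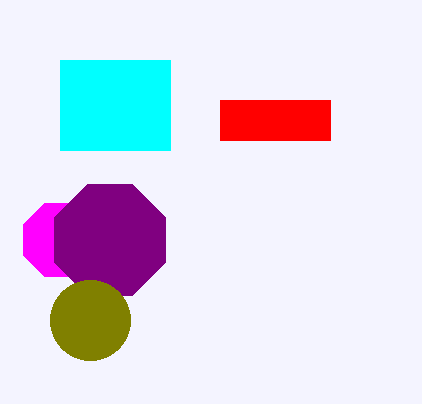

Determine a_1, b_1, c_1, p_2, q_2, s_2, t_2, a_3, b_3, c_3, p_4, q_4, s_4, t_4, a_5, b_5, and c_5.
a_1 = 60
b_1 = 240
c_1 = 40
p_2 = 60
q_2 = 60
s_2 = 170
t_2 = 150
a_3 = 110
b_3 = 240
c_3 = 60
p_4 = 220
q_4 = 100
s_4 = 330
t_4 = 140
a_5 = 90
b_5 = 320
c_5 = 40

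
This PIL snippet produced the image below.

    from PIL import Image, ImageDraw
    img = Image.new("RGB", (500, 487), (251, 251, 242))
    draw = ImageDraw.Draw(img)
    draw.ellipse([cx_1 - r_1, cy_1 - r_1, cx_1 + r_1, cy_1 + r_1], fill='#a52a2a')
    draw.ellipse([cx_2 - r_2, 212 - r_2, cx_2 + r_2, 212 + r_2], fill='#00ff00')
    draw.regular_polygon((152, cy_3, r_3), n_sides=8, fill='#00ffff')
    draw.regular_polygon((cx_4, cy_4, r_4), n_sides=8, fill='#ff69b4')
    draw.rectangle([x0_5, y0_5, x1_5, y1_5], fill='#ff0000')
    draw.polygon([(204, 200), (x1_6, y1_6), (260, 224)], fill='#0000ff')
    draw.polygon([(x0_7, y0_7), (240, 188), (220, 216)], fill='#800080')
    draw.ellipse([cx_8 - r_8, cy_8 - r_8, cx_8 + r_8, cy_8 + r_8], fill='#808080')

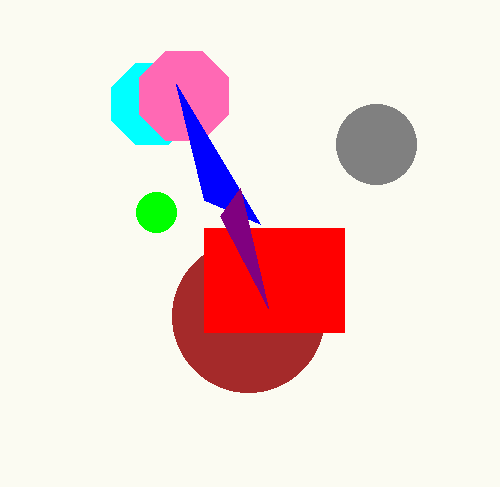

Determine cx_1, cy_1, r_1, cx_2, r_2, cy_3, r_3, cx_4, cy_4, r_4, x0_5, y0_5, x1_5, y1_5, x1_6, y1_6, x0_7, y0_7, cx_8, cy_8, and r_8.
cx_1 = 248
cy_1 = 316
r_1 = 76
cx_2 = 156
r_2 = 20
cy_3 = 104
r_3 = 44
cx_4 = 184
cy_4 = 96
r_4 = 48
x0_5 = 204
y0_5 = 228
x1_5 = 344
y1_5 = 332
x1_6 = 176
y1_6 = 84
x0_7 = 268
y0_7 = 308
cx_8 = 376
cy_8 = 144
r_8 = 40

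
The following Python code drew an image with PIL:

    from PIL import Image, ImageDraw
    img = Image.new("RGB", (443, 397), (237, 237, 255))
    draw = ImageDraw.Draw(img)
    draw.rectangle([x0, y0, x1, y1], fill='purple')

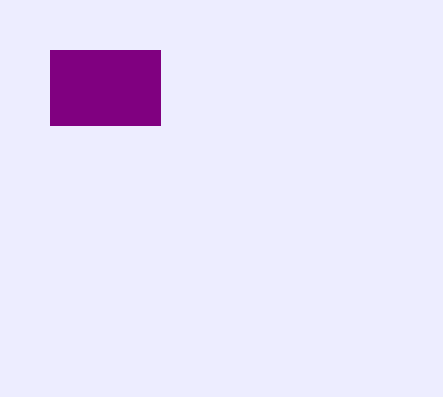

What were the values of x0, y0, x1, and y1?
x0 = 50; y0 = 50; x1 = 160; y1 = 125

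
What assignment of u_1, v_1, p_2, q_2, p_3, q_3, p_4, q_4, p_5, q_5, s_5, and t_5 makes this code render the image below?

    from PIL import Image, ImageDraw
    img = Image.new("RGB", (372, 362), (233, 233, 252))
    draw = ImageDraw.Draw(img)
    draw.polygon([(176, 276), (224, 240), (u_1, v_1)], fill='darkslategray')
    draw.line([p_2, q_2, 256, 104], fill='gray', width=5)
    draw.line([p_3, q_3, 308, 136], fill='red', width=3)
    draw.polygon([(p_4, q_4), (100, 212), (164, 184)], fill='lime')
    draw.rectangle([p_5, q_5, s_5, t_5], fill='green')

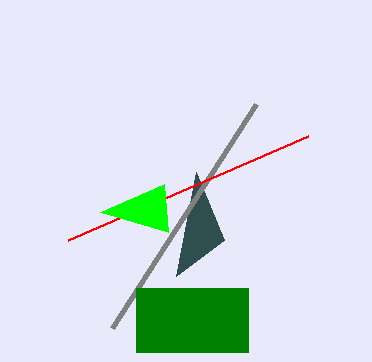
u_1 = 196, v_1 = 172, p_2 = 112, q_2 = 328, p_3 = 68, q_3 = 240, p_4 = 168, q_4 = 232, p_5 = 136, q_5 = 288, s_5 = 248, t_5 = 352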